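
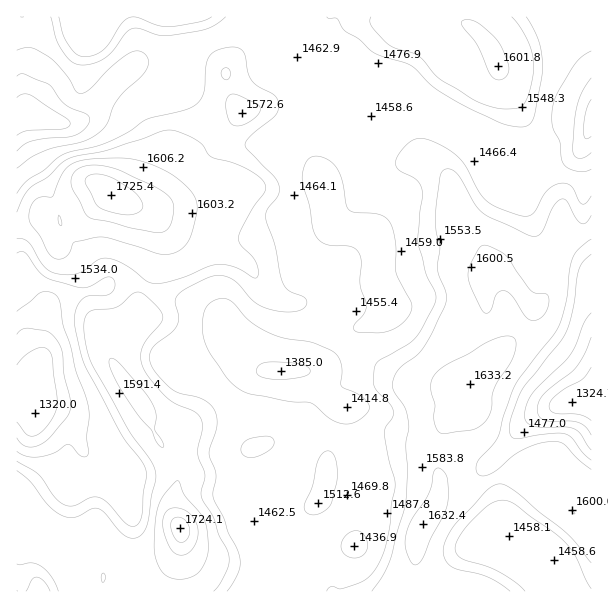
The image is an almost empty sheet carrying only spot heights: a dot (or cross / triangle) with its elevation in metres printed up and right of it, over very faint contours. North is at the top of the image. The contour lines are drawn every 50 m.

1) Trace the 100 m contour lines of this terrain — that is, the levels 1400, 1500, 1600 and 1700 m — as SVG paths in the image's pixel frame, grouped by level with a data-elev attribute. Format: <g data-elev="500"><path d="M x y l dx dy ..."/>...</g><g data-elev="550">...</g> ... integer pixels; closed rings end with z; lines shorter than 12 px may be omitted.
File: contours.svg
<g data-elev="1400"><path d="M591 435l-6-8-7-5-9-1-18 0-8-1-4-4-2-6 2-8 4-7 34-29 8-13 6-16"/><path d="M267 378l-7-2-4-4 2-6 8-4 33 2 8 2 3 5-3 4-8 3-18 2z"/><path d="M17 334l4-4 8-2 18 3 9 8 6 12 2 23 7 31-1 6-3 6-16 20-9 7-7 3-8 0-6-3-4-6"/><path d="M591 153l-7 5-6 0-4-3-1-6 1-27 3-17 5-13 9-14"/><path d="M17 76l3-2 4 0 24 10 16 20 7 4 16 6 3 6-6 9-9 6-43 6-8 3-7 7"/></g><g data-elev="1500"><path d="M26 591l6-11 4-3 8 4 6 10"/><path d="M227 591l11-18 2-12-3-12-9-16-4-14-11-22 3-23-7-21 8-25-1-15-5-8-7-5-7-3-18-4-9-5-17-19-3-6 0-7 1-6 4-5 16-12 6-8 2-8-4-15 2-6 10-8 23-11 11-2 10 4 8 5 15 17 15 8 13 3 11 0 9-2 4-5 1-3-2-4-15-7-7-7-3-11-5-28-9-24 1-11 12-16-1-11-5-7-28-30 1-5 5-6 25-21 3-7-2-8-4-5-15-8-7-6-3-8-3-16-3-6-9-3-15 3-6 4-4 5-2 9-2 24-3 7-6 6-12 5-36 9-19 13-25 12-40 10-19 16-17 10-10 13"/><path d="M525 591l-9-8-15-10-13-6-24-7-5-3-3-5 0-9 9-15 20-20 12-7 9-1 7 3 49 36 13 16 16 34"/><path d="M312 515l6-1 6-3 5-4 3-6 5-19 0-12-2-13-3-5-3-1-6 2-4 6-7 27-7 18 1 8z"/><path d="M591 460l-9-8-10-14-6-4-17 0-33 5-5-2-2-8 3-13 10-27 38-47 6-10 8-26 5-36 3-7 9-9"/><path d="M17 253l4-2 5 2 12 17 7 7 29 9 13 1 21-10 4 1 2 2 0 8-4 6-6 2-15 0-8 4-5 11-1 13 6 30 6 15 34 65 20 26 4 8 1 9-3 17-1 19-2 9-6 4-6-1-20-22-10-6-8 1-16 8-11-2-9-7-16-23-21-13"/><path d="M591 196l-4 6-5 2-3-2-5-13-4-4-6-2-6 1-6 2-6 5-13 23-5 2-7 0-24-9-11-6-7-10-17-30-9-8-12-8-13-5-11-1-8 4-10 10-4 9 2 6 19 11 6 10 0 8-2 16-2 30 8 32 9 18 1 7-13 27-7 11-9 7-28 15-5 8-1 13 2 6 16 18 3 8-2 6-7 9-1 4 4 26 7 27-4 19-2 24-6 26-8 15-10 11-23 9-11-2-4 4"/><path d="M51 17l5 22 7 12 9 11 11 3 12-2 11-6 8-7 12-18 6-3 8 0 19 6 12 0 35-6 10-5 10-7"/><path d="M327 17l2 1 6 0 3 1 6 11 15 9 15 14 38 13 22 21 22 14 44 22 21 4 7-2 5-6 10-50-1-13-3-14-6-13-7-12"/></g><g data-elev="1600"><path d="M102 582l2 0 1-3-1-6-2 0-1 3z"/><path d="M177 579l12-1 9-5 7-12 3-13-1-18-3-11-18-22-7-15-2-1-12 12-7 13-3 15-1 25 2 12 5 12 7 7z"/><path d="M413 564l4 0 5-4 9-21 16-32 1-12-1-16-2-6-5-5-3 0-3 3-5 23-16 24-6 13-2 17 5 12z"/><path d="M573 513l2 0-3-3-2 0z"/><path d="M162 447l2-1-1-3-8-14 1-15-4-12-8-10-24-28-6-5-4 0 0 8 9 19 19 29 13 14 5 13z"/><path d="M439 432l5 2 29-4 7-4 6-6 5-10 1-15 3-8 15-24 4-9 2-10-3-7-9-1-15 5-21 13-22 11-11 9-4 7 0 8 4 16-1 17z"/><path d="M530 320l7 0 8-6 4-11-1-8-3-1-9-1-5-2-27-37-15-8-7 0-4 3-7 14-3 12 3 12 11 23 3 3 4-1 7-18 4-3 4 0 8 5 12 18z"/><path d="M54 258l6 1 6-2 4-5 3-9 2-1 24-5 13 2 47 15 9 0 8-2 10-7 5-11 6-24-2-12-7-10-14-12-15-8-16-6-14-3-13-1-26 1-15 3-7 5-5 6-10 23-15 2-5 5-3 7-1 8 2 6 9 12 8 17z"/><path d="M60 226l-2-5 1-6 3 7 0 3z"/><path d="M497 80l4 0 5-3 3-8-2-8-7-17-8-9-14-12-8-3-8 1 0 5 15 19 13 29z"/></g><g data-elev="1700"><path d="M178 542l4 0 4-2 3-4 1-6-4-9-4-3-5-1-4 2-2 6 2 9z"/><path d="M125 215l10-1 7-5 0-6-6-9-19-14-10-4-12-2-8 3-2 6 12 23 8 4z"/></g>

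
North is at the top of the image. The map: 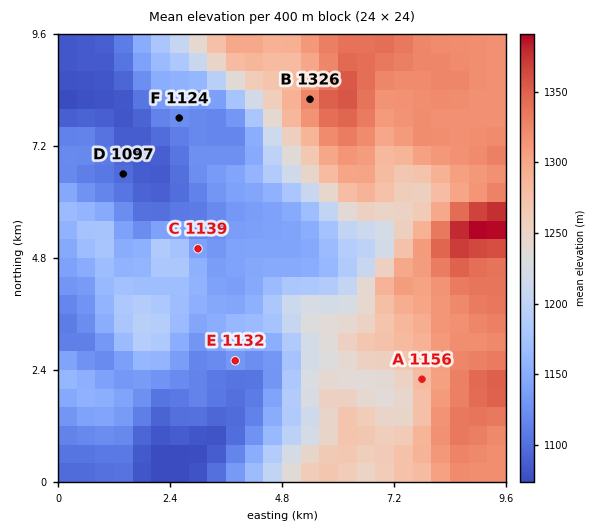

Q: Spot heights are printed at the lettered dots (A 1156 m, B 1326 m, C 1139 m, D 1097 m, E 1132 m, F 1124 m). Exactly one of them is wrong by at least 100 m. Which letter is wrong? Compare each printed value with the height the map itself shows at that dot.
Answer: A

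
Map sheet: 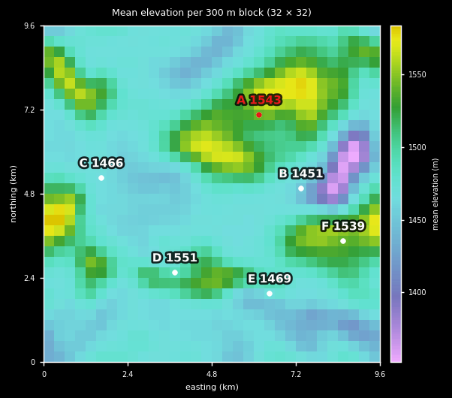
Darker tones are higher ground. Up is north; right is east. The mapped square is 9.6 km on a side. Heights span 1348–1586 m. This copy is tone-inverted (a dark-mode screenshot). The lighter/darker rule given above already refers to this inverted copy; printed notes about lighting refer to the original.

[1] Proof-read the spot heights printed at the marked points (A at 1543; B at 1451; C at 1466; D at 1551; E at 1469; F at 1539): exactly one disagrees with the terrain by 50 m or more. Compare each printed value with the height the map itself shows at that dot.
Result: D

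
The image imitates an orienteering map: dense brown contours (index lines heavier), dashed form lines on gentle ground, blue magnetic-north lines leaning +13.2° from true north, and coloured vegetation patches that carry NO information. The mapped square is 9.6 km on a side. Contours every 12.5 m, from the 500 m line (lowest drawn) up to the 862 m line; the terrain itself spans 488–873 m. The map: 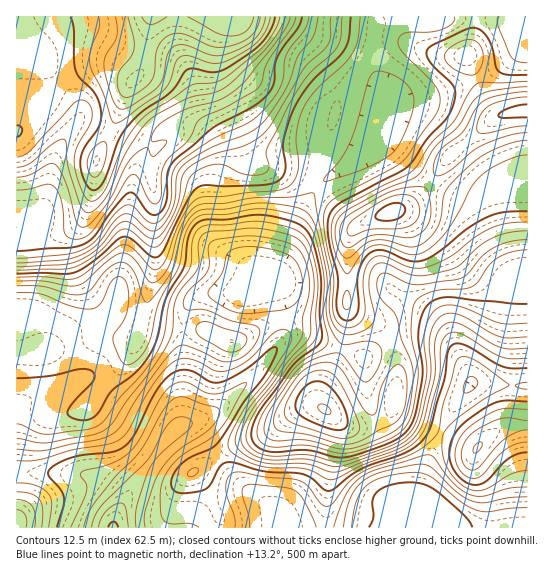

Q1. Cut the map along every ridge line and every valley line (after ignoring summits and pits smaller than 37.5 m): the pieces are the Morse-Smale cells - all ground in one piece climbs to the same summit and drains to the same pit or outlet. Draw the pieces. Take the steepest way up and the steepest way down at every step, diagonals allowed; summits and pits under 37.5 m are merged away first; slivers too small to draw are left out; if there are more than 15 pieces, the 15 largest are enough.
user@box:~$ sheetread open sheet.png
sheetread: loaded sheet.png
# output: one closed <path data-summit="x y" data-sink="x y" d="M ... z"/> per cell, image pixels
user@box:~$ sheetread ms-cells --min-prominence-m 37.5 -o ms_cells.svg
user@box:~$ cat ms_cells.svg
<path data-summit="239 17" data-sink="426 527" d="M374 16l-358 1 1 455 3-1 3-33 5-12 10-9 19-1 29-7 43-54 14-32 32 5 30 1 21 11 11 1 33-18 13-4-7-29-7-9 6-6 6-13 23-55 21-27 38-25 12-12 5-9 7-36-12-27-3-12z"/><path data-summit="391 211" data-sink="426 527" d="M527 16l-152 1-3 42 3 12 12 27-7 36-5 9-12 12-38 25-21 27-23 55-6 13-6 6 7 9 7 30 39 0 15-4 9-8 1 22-5 19 23 8 29-18 17-4 11 0 15 2 10 6 12 12 12 28 17-14 13-27 10-60 6-7 11-2z"/><path data-summit="325 410" data-sink="426 527" d="M422 335l-11 0-17 4-29 18-23-8-19 37-3 8 0 11 2 3-5-3-11 2-15 8-18 16-38 14-18 12 22 27 30 21 10 10 4 13 142 0-6-19 0-15 4-17 24-59 24-33 0-6-12-24-12-12-10-6z"/><path data-summit="239 17" data-sink="113 527" d="M282 320l-12 3-33 18-11-1-21-11-30-1-32-5-14 32-43 54-29 7-19 1-10 9-5 12-3 33 66 4 16 6 18 18 0 8-7 16 1 5 107 0-1-9-8-18-19-28 24-18-14-22-8-8-7-2 15-4 12-7 42-39 24-32z"/><path data-summit="478 447" data-sink="426 527" d="M486 383l-13 0-16 18-10 17-18 40-10 36 0 15 7 19 102-1 0-141z"/><path data-summit="325 410" data-sink="113 527" d="M301 333l-11 2-4 2-11 12-18 24-36 35-18 11-15 4 7 2 8 8 14 22 56-24 18-16 15-8 15-1-1-12 3-8 18-37z"/><path data-summit="17 522" data-sink="113 527" d="M31 472l-11 1 0 26-4 18 1 11 96-1 7-20 0-8-14-15-20-9z"/><path data-summit="239 17" data-sink="426 527" d="M527 273l-10 2-6 7-4 16-3 32-5 20-11 19-14 14 29 2 25 0z"/><path data-summit="239 17" data-sink="426 527" d="M217 456l-24 17 15 20 11 22 2 12 61 1-3-13-10-10-30-21z"/><path data-summit="391 211" data-sink="113 527" d="M346 308l-7 7-17 5-39 0-2 21 9-6 11-2 40 15 6-18z"/><path data-summit="17 522" data-sink="426 527" d="M19 472l-3 1 1 43 3-17z"/>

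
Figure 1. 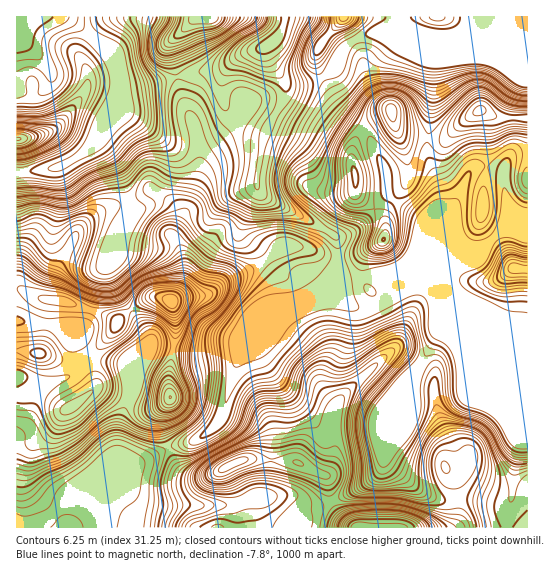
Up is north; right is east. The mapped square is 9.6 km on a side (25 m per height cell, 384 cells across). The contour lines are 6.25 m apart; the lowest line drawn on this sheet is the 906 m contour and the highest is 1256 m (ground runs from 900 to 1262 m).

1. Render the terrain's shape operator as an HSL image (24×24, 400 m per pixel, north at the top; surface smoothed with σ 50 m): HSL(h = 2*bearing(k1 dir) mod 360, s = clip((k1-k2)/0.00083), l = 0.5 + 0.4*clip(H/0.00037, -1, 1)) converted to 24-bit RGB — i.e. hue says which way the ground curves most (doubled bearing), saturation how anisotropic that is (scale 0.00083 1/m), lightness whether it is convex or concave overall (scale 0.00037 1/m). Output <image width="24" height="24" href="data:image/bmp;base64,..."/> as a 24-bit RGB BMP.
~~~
<image width="24" height="24" href="data:image/bmp;base64,Qk32BgAAAAAAADYAAAAoAAAAGAAAABgAAAABABgAAAAAAMAGAAATCwAAEwsAAAAAAAAAAAAAg5xTZ4NqiYd7gXqBen+Ba3CDV3aMWLRyd8NZvmBhmWiYbXCVnXyWeWuKJ5afu/Tv0cn2zNL31dr2xzP9w06tr3B0U058e3KJlql0VYBodH95f4B/foB/Z259dVKEoX1iqjEdgJUYQIElWGE1cHE5fFU6k8Q4BnwAHF8TiWcpTBAHfBkOqqtPn4tYXHl8XV2Gr45ne3xQOnszW4Blf4B/bHOATmeLcZLCu6L/9dT3qmzFRnCkXn24ftLUrc/bzsCjF1pUWS8wiTh5wqyMh6aQs6KLV7m9OmnZlou1v3y0qJx+L3hLTXJKdEs+QnoqFMcOAlE02X/t/sz/o4brgITIi72MgU1Y39yUNCR3OV9wR0ia0M2yo3inyti5SM/CHxdEe2Jsul13vJiLkGqXMjVfqk2LzrBRXpASBUQOAzALfWAa2XhHZIZsrmBwolpd1eaBIBVDeoB+JmNlnrx0ntfZ0unikw1+fF16YIKPc6K31a/OwICtNn+vMFrY9Kzp8O3bL7raEklhN3qBxNq0gmKtmE55s5CH6LOHGTRBZH94RFZ0mNxXOpgdXisOgTpMgH+Amm+mT41hbY9a1Z64eJfGHDVjcsqs8fTXpS/RKUZ9K5WFirpTZy1YsXhqfLiU6p3H02adFFxARFJ+3OSgRy1zf3x+gH9/gH9/j3E9VL1QUpOZjrRWllQuTmB8KLV6+tx/cz98TUefR4GCcHlYRGSEnMCtubKAQFR/977h333GDmRQrdd9bDicf3+AgH9/gH9/iaDUyI/NaE2Ds0+Q2GlZJ3NEJU9P/+CCPXtmWkZ3XWB5ZXxsUn1qSYdIwKB+UnmaWX+c8cnfjJDgLpebjkl2gH9/gH9/gH9/dWo+i2w8fHlWQF9x58DDvUbEMRo18v+uUzAtPXElOnVqf4B/YYN3XJJziKljdmdTPm9Ep6pY429rTDptgH9/gH9/gH19gHxzcHiijZzKwOP1tN3/c1H//4Pzp7Hz7vHagkjy5bbZG2htTXhbeIBnZoBefoVZfllZgI9ZQXo+wZlTilORgH5+f1lVh2pAdH1Rj9bCYc7MrOUWJh4NDiUQUdq/5Mnx5KC1b0TJ7cTklUjkVFyYco6Ub5OQboN4dWOFjaBwgXiBfYFygHx7aGGOcWfO5I/inWq1ybd1WzFB2WIvN19fRnNbE0UPd38Ox68kl6FXdoxStjqivGCun2V6Y5NgYayqiT+q5B8WPKgNToRzf4B/eoB7RnRVOa7GuNDwvm5nTkiA1JKdcV+uVG59PlqEvHuIhdl9h1FZlWBMQld4f4Kzq7DRj5/TpjKFI1pgy2bj9N/XG0h8f3+Af3OBp3pOHZg6eWYoqnu+gpLNeG7U34O6WFWSRnx8PrtNyYBem3lNacDAYJPAUZGmoTsuVAwGiSkqpZ9QDL5R69CHTSt0an51YFh/zKSVSZWmgXlyZreVqVqNXjBz1pGksoTFpla2WLKFf7WiuZOQaH09YGc0QR8vkxtEk9K6ZH7L2rvLYMOnlEZqwH17P3NuS4JvnL9yjUOsvD9mRVIAR0kVJFUvda9etGCovWu3r8GafFl6pXJcp3J8aXCIIS5xgK/IsaXKb0KM09aPbmK1XEh7xbKOg1WeVptmQpxVnj2RbcO9kPQ4EHsUE3MgImcjRV86h614unB0iERmqKRxk4mBlXeKLUV0VKVmkXdfYkmZ6Oa9ij15jzpFf8JijU6esIVzRWVAeZM+PZE23Mz/68z/dobXMmt4Rn9nVIdHhzE7qIhim7V/aXCKnGdqQGh2XomIgIZ0RH6D2qCLnyiLvdmMZr6wOkGx2H2wimiiunyLOG6NZFcXkTE/9pi0QFOMXn97S0hkgF91rL6UoLCQZVB9n3d6boadNnmAkHx7YIx6PHee5Xfm4e/cdbXLHTSLq3bL6c3qpeH3zNn/lotVMmtOrWhH1o6QR1+JW0h5Y5VcmMF6nId2VE+Llausl5C2SjeKioZQbqFkM25pQtp83+3O2Ua+PzCISoyg4e7cd82DKRkKgJ+if0R8Yo5XvM6RZEGEcyyA1aY6a6giX4E1PY9DWZ9felR3hC6h3nVuLKstUIJ9ULMvbIAgelYxaGMyMnYbk6kCaQgEflpifF1ja2KjlcOwoExRbT9WJzFt8tnq4KnBj5NRdpUlHkAPKlMjKVFk3obX95aYHm1Am6l1gFNXf2hjgH9+f4B9gIB6gH9/gH9/bIWGYJBmhWxUqkuDim+3RKHENJdi8HiJ2Jjl49vwj4TsT+v1FFJzKHNE/0Rg9r+oGK6vY4iVnlmfx1RoT7qQeHuBgH9/gH9/"/>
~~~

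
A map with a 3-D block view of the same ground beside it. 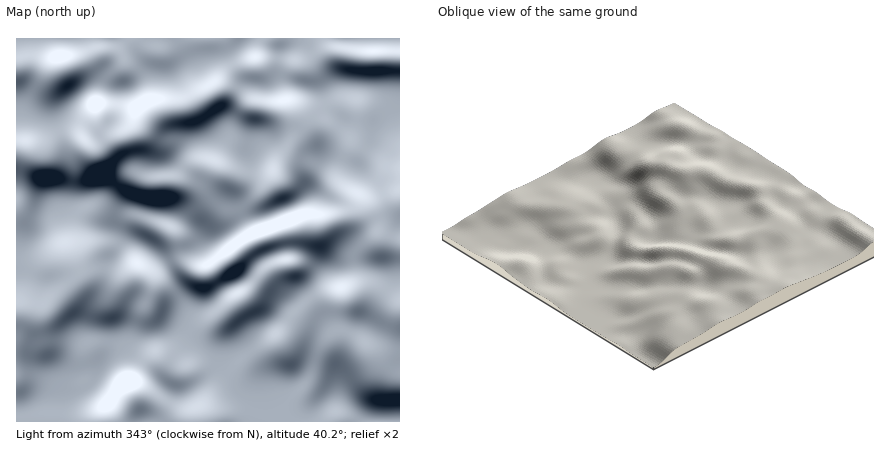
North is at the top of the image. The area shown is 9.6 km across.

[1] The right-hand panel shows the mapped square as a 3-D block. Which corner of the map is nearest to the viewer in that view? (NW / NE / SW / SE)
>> SE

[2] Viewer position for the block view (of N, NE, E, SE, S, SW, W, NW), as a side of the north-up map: SE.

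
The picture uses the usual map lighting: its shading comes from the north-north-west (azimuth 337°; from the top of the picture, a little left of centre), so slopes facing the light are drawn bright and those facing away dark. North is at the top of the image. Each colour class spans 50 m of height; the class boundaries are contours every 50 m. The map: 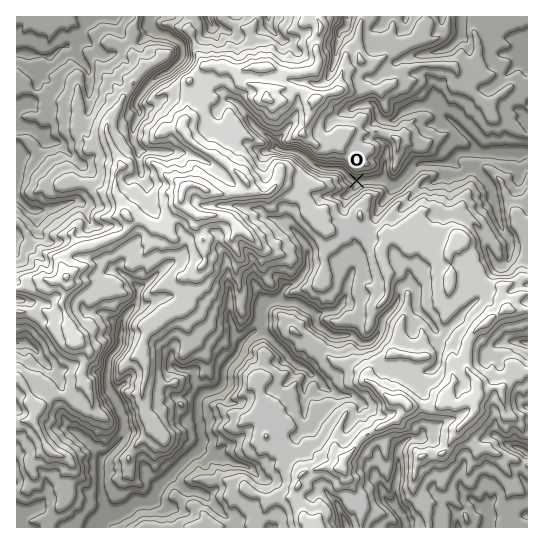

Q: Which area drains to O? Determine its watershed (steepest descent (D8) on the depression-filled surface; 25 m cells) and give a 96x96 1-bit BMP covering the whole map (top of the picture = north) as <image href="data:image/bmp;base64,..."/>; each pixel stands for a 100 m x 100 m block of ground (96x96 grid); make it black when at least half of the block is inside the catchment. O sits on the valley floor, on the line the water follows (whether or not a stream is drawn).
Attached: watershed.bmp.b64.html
<image width="96" height="96" href="data:image/bmp;base64,Qk2+BAAAAAAAAD4AAAAoAAAAYAAAAGAAAAABAAEAAAAAAIAEAAATCwAAEwsAAAIAAAAAAAAA////AAAAAAAAAAAAAAAAAAAAAAAAAAAAAAAAAAAAAAAAAAAAAAAAAAAAAAAAAAAAAAAAAAAAAAAAAAAAAAAAAAAAAAAAAAAAAAAAAAAAAAAAAAAAAAAAAAAAAAAAAAAAAAAAAAAAAAAAAAAAAAAAAAAAAAAAAAAAAAAAAAAAAAAAAAAAAAAAAAAAAAAAAAAAAAAAAAAAAAAAAAAAAAAAAAAAAAAAAAAAAAAAAAAAAAAAAAAAAAAAAAAAAAAAAAAAAAAAAAAAAAAAAAAAAAAAAAAAAAAAAAAAAAAAAAAAAAAAAAAAAAAAAAAAAAAAAAAAAAAAAAAAAAAAAAAAAAAAAAAAAAAAAAAAAAAAAAAAAAAAAAAAAAAAAAAAAAAAAAAAAAAAAAAAAAAAAAAAAAAAAAAAAAAAAAAAAAAAAAAAAAAAAAAAAAAAAAAAAAAAAAAAAAAAAAAAAAAAAAAAAAAAAAAAAAAAAAAAAAAAAAAAAAAAAAAAAAAAAAAAAAAAAAAAAAAAAAAAAAAAAAAAAAAAAAAAAAAAAAAAAAAAAAAAAAAAAAAAAAAAAAAAAAAAAAAAAAAAAAAAAAAAAAAAAAAAAAAAAAAAAAAAAAAAAAAAAAAAAAAAAAAAAAAAAAAAAAAAAAAAAAAAAAAAAAAAAAAAAAAAAAAAAAAAAAAAAAAAAAAAAAAAAAAAAAAAAAAAAAAAAAAAAAAAAAAAAAAAAAAAAAAAAAAAAAAAAAAAAAAAAAAAAAAAAAAAAAAAAAAAAAAAAAAAAAAAAAAAAAAAAAAAAAAAAAAAAAAAAAAAAAAAAAAAAAAAAAAAAAAAAAAAAAAAAAAAAAAAAAAAAAAAAAAAAAAAAAAAAAAAAAAAAAAAAAAAAAAAAAAAAAAAAAAAAAAAAAAAAAAAAAAAAAAAAAAAAAAAAAAAAAAAAAAAAAAAAAAAAAAAAAAAAAAAAAAAAAAAAAAAAAAAAAAAAAAAAAAAAAAAAAAAAAAAAAAAAAAAAAAAAAAAAAAAAAAAAAAAAAAAAA8AAAAAAAAAAAAAAB+A/gAAAAAAAAAAAB+D/wAAAAAAAAAAAD+H/wAAAAAAAAAAAH///wAAAAAAAAAAAf///wAAAAAAAAAAA////gAAAAAAAAAAD///+AAAAAAAAAAAP///8AAAAAAAAAAAf//+AAAAAAAAAAAA///8AAAAAAAAAAAB///8AAAAAAAAAAAB///8AAAAAAAAAAAB///+AAAAAAAAAAAA///+AAAAAAAAAAAA///+AAAAAAAAAAAA////AAAAAAAAAAAA////AAAAAAAAAAAA///+AAAAAAAAAAAA//xwAAAAAAAAAAAA/+AAAAAAAAAAAAAAf+AAAAAAAAAAAAAAP8AAAAAAAAAAAAAAHwAAAAAAAAAAAAAAAAAAAAAAAAAAAAAAAAAAAAAAAAAAAAAAAAAAAAAAAAAAAAAAAAAAAAAAAAAAAAAAAAAAAAAAAAAAAAAAAAAAAAAAAAAAAAAAAAAAAAAAAAAAAAAAAAAAAAAAAAAAAAAAAAAAAAAAAAA="/>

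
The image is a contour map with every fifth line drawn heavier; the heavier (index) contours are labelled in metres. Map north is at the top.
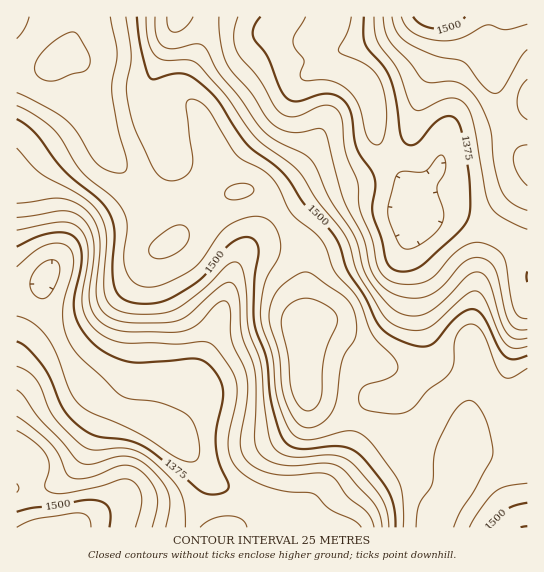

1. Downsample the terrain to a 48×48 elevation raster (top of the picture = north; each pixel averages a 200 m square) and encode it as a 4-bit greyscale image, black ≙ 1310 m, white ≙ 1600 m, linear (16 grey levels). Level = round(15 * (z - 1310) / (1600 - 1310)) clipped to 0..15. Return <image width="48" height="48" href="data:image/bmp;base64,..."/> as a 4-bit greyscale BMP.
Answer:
<image width="48" height="48" href="data:image/bmp;base64,Qk32BAAAAAAAAHYAAAAoAAAAMAAAADAAAAABAAQAAAAAAIAEAAATCwAAEwsAABAAAAAAAAAAAAAAABEREQAiIiIAMzMzAERERABVVVUAZmZmAHd3dwCIiIgAmZmZAKqqqgC7u7sAzMzMAN3d3QDu7u4A////ALvMzLupmIdlVVVVRERERERWirzd3Lqqqqqru7uqmYdlRERERERERVVnirzd3MuqqpmZmqqpmYdlRERERERFVVZnmrzd3cy6qpmYiJmZmYdkQzNERFVVVWd4m7zN3dy7u5mYh3iImHZUMzNEVVVVVmeJq7zN3dzMu5mYd2d4h2VDIjRFZnd3Z3iau8zN3d3MzKmYdmZmZlMyIjRWd4iIiImrvMzN3d3MzKmHZVRVVDIiIjRWeJmqqqqrvMzM3d3MzJh2VUMzMiERIjRWeJq7u7u7zMzM3d3MzIdlVDMiIhESIjRWeKvMzLu7vMzMzd3MzHZlQyIiIhEiIjRWeazd3Mu7u7vMzd3MzGZUMiIiIiIiIjRWeb3u7cu7u7u8zNzMzGVUMiIiIiIiIjNGeb3u7cu7u7u7zMzMzGVDIiIiMzMyIjRGec3u7cy7u7u7vMzLvFVDIiIjMzMzMzRWec3u7cy7u7u7u8zLu0QyIiIzMzMzM0RWis7u7czMu7u7u8y7qkMyIiM0REREREVnis7/7dzMu6qqu8y6mTMiIjRFVVVVVVVnm97/7tzLuqmqu8y5iDIiI0VWZmZmZVZorN7/7t3LqZmZq8uoZiIiI0Z3iIh3dlZorN7/7u3KmIiImrqXZSERI1eJmZmYd2ZorN7u7t25h3d4iaqHVBERI1eZqqqpiHZ4rN3u7dypdmZneJmGVBEBI1eau7u6qYd4q83d3MuXZVVWd4h2RBEBE1eau8y7upiJq8zdzLqGVERFZ3h1RCEREkeavMzMu6mJq7zMy6l1QzNEVndlRDIREkaavMzMy6mZqrzMy6l1MyM0RWZVRDMiI0aavM3czLqpqrvMu6hlMiIjRFVUREQzNFeavMzdzLuqq7vLupdkMiIiNERERFVURWeavMzMzMu7u7u7qYdUMhEiI0REVWZmZnirvMzMzMzLu7u6mHZDIhEiIzRFVnd3d4mrzMzMzMzMzLuph2VDIhEiIzRVZoiIiZq8zMzMzMzczLuph2VDMiIiIzRWZ4iJmrvMzMu7zMzMzLqYd2VDMiIiIzRWd4iZq7zMzLu7vMzMu6mIdlVDMiIiIzRmd4maq8zdzLurvMy7upiHdlQzIjMiI0Vnd5mqvM3dzLqrvMy6qYd3ZlQyIzMyI0Vnd5mrvN3dy7qrvMuqmHdmZlQiIzQzI0Vnd5q7zN3cy6qrvLuph2ZmZlQiI0RDM0Vmdqu8zd3cu6qru7qYdlVVVVMhI0RENEVmZrzN3d3cuqq7u7qHZUREVUMhI0VURFZ3Zs3d3d3cuqq7u6mHZUMzRDIRI0VVVWZ3Zt3u7u3cuqqrqph2VDMiIiIRJFZmZmeHdt7u7u3cuqqqqYdlVDMiIiESNFZmZniIdt7u7u7cupmZmHZVRDIiIiIjRWZ3d3iId93u7u7cupiIiHZUQzIiIiI0RWd3iIiIh93u7u3cuod3d3ZUMzIiIiI0VniIiIiIiM3e7u3cuodmZ2ZUMzIiESI0Z4mZmZiIiM3d7u3cuodmZmZUMzMiESI1Z5qrqpmZmQ=="/>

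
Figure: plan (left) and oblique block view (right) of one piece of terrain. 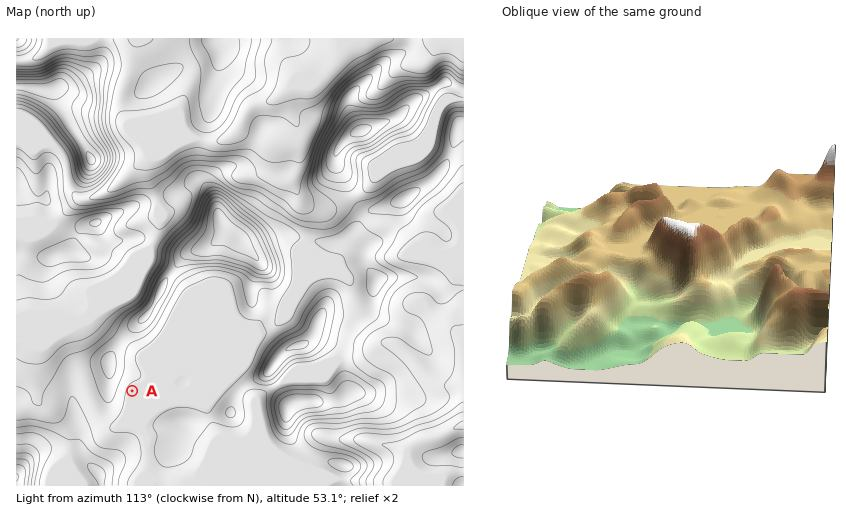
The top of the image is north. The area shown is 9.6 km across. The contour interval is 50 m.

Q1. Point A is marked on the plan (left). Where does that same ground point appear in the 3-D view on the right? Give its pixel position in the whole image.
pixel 756 215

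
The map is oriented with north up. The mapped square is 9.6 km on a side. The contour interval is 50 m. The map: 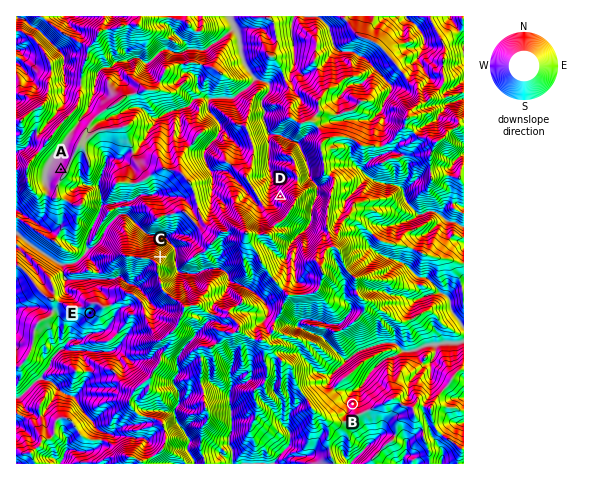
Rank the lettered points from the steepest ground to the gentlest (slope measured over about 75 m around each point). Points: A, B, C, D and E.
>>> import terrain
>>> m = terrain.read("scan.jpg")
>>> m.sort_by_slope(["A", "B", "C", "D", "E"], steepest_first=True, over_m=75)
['C', 'D', 'B', 'E', 'A']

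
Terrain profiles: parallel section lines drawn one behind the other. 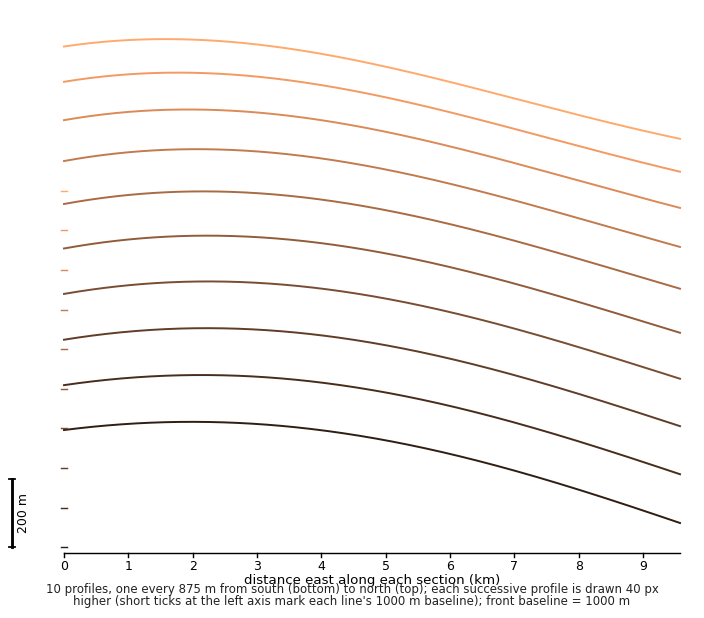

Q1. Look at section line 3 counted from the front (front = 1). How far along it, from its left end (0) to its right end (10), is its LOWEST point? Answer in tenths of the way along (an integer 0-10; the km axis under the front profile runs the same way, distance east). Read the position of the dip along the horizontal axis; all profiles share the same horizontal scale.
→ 10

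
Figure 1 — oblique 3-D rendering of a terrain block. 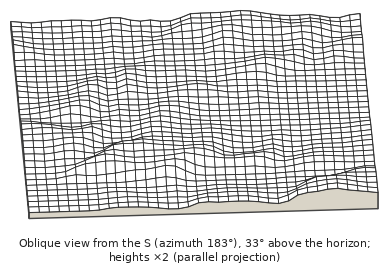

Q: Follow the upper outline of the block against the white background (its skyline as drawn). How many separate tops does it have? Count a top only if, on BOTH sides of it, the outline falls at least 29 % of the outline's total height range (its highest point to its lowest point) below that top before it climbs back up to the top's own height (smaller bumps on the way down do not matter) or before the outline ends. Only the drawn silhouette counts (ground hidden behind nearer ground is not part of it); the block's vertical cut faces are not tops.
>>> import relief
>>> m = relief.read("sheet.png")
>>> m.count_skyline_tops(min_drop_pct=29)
0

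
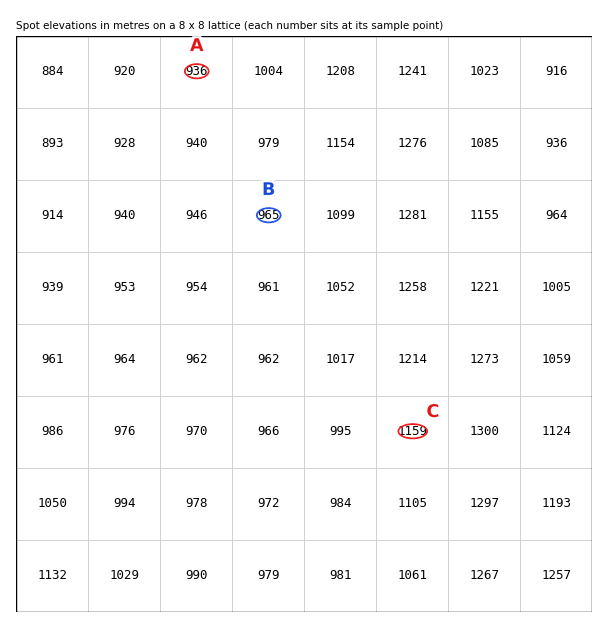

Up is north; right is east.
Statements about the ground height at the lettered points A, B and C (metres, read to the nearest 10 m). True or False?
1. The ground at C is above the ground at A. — True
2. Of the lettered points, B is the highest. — False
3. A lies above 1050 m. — False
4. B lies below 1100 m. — True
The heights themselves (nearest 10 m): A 940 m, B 970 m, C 1160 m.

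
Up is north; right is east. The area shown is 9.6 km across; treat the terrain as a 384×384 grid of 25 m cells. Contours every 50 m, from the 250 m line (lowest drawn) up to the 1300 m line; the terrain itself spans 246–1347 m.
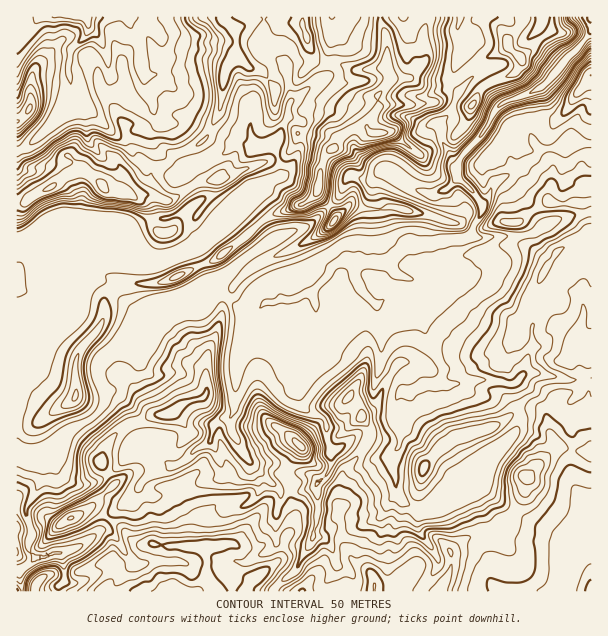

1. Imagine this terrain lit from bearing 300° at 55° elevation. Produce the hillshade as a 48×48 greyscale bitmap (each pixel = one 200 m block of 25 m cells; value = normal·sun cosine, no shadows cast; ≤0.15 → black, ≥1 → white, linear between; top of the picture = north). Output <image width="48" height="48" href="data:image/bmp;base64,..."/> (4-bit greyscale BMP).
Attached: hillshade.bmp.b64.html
<image width="48" height="48" href="data:image/bmp;base64,Qk32BAAAAAAAAHYAAAAoAAAAMAAAADAAAAABAAQAAAAAAIAEAAATCwAAEwsAABAAAAAAAAAAAAAAABEREQAiIiIAMzMzAERERABVVVUAZmZmAHd3dwCIiIgAmZmZAKqqqgC7u7sAzMzMAN3d3QDu7u4A////AO553u3e7tzMvMtm7svd7cu63Hiru6q83v7a7u3N7tzdvN2ljuvN7c3KvZeru6q8za3e//273dzMu7zba+3N3M7rvbiru6qszJyq3/7d3MzMu6q8p97tzM7r3smru6qszJ7FSO/+7c3d3bqstq7tzM3c7sy7u6qrzK3uZH3t3d3c3dus2I7bq83N3e7dy6qrzO7+6mnN3d7czN27257qmby83u7u7JmqvK3t3tiM3d3d3M3c267rmJvbrN7u/Ziau5vd7/6I3tzMzdzNyq/8qZzbirzf/ad5u7zN/u7Jre7LvM3uyX39qa3seKvO/8dpu8zN/tq8u83su63uyGjeqa3/l5q+/+t5u8zM//ubzMq9y73cuDTP2I3/6Yib7/26zLqs7/6avMuJy93M2jW96nrv/rl3vv/bzduIvv/rqquWnO7et1ncunrf/u3Je+/bze23aN/+3bl1W//6eL3Mt2re7u3dy97bzd7thH3//u2nJe/HnP7sqHrN3e7u7u7MzN3v12vu7u7rNN66vO/+iKnMzd3u7u7szN3e54zd7u7sRM7LvN7+t7qrvMzMze7dzMze143c3u7sRb3LzM3v2c27vNzMqc3cu8ze52vM3v7sVL3MzMze7M7LzN3dyr3cu8zN7Fe8zv7tdKzMzMzN3M3czd7u263uzMzM7rWLze7ttZzMzMzMzM3c3d7u7Lzd3MzM3ul6zN3e2IzMzMzMzMzM3d3u7bzd3LzMzeyJvMzN25vMzMzMzMzMzd3u7tzd3bu8zeypmZrMzJq7zM3MvMzMzN3e/+zN3bu8zN3My4V7zKmru7zbzMzMzMzd7/283bvMzM3M3uxmetqJu7vMzczMzMzN3v67zLvMzMzMzN7tlI3KiKqrzM3dzMzM3v/bzMzMzMzMy5vO/EfN2WaKu6rN3d3d3e/tvKzMzMzM3Kib3uZr3tQGqqmrqqzsu87u3De8zMy8zcqZve6GaN4gaHd4mpfuuore/hBZqpd3eIm6m979lDzjSqqqu7nf7cqb3aQTaHVWeIV6ib3v/2Gsitupvdq//e3LzP6UR6qqqruZhXvO/vMqqbu7q8297u7c3f/9qsy6q7zdyFab7/gGmbzKhr26ze7c3f/+3LzKvLu97LqZvuwBRJuoZK/qq93c3e7v2r26zdy6vLzMzf9hEBabVE39u7zM3Wz+28u8zd7sibu87f/YcwFommPv28y7zAPO3M3svN7+uKy63v/ty5MWrNM//My6u1FL3e7svN3v2JzZvu/u7HZEaeoJ7t3rm+Yozd3cvN3f6Ivaje7u7pd2Vs4gzt3vqftHvd3Lvd3e6WrMe97u7qaIiL6xA67u+vxovd3Lvd3e62i8uqzd7umFSL3rYQLu7v6Ivd3Kvd3e7Zqqzare7tq5NbzN2hA/7v+4zs3bzd3u/rq7zbrN7+q8ZJ3dzXAG/e/qrd3czd7u7sq7zKjN7+qshYze26cQXc7tq+7czN3c3bm8zIfN7uq8hZze65yUAavMzO7c3d3KvLq8y3fN7trNlI3d7ZukMw=="/>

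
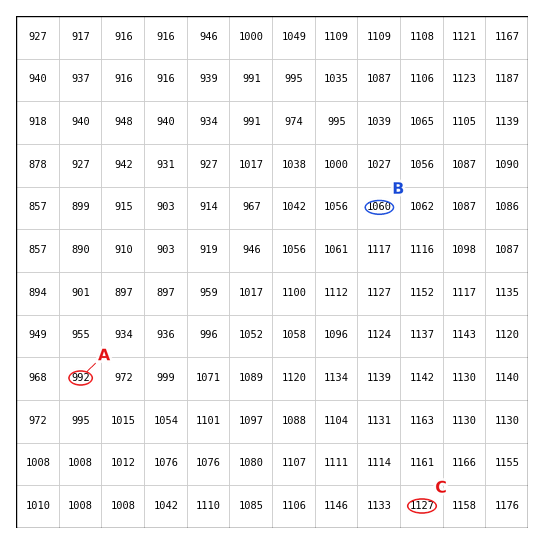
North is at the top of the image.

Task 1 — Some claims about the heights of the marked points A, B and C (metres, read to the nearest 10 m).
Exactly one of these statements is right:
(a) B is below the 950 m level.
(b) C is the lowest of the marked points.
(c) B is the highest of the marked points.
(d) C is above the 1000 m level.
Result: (d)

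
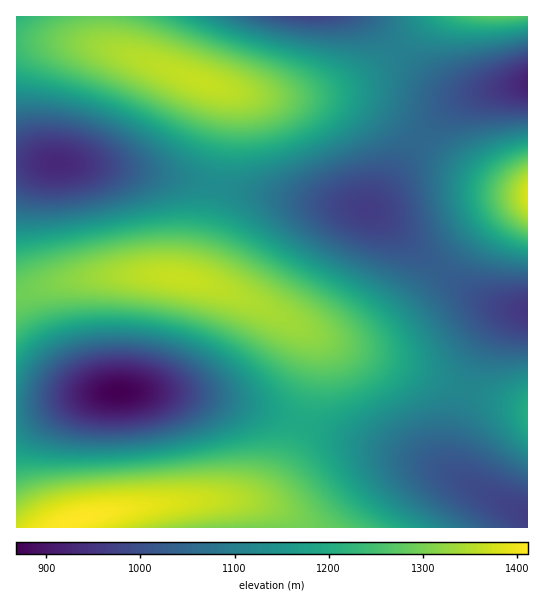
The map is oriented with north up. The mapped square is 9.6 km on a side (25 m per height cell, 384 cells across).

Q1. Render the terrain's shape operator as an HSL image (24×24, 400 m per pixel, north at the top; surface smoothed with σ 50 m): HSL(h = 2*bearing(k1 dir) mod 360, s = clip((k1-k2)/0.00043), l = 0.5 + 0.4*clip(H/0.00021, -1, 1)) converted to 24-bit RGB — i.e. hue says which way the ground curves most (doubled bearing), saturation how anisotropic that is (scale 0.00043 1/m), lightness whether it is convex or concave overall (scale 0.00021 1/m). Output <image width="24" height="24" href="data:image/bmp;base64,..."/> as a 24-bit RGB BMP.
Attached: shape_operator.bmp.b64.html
<image width="24" height="24" href="data:image/bmp;base64,Qk32BgAAAAAAADYAAAAoAAAAGAAAABgAAAABABgAAAAAAMAGAAATCwAAEwsAAAAAAAAAAAAA06jX4cHx6M/85Mz/4Mz/3Mz/2Mz/0sz/zMz/wsz/scv6oND0jtvtfOThbNm+YMmZWLVzXptXe4VSe2NDdUMvbSweYh4SVRkKjsXBqLbdwr7x2ND72cz/2sz/2cz/2Mz/1sz/083+wsL3rrjqnLbXirnBda2WXp5fbIlPdXdBa1czYjwlXicaXBgSXxANZQ8LNd6HYdO7fbvSjaDbnZbls57uw6XzzKn1z6nzzqbsyZ7hwpbPuIy0oX5+l4JiiHlLeGc6aFEuWz0mViwhWR8eZB0mdx80jiNEBMhEGrdVM6dqTJmCYH+SgGWaq1+tvFupxlqfy1mRzFd9yVBiw0lEtlU8oVw2jFoyeFIvZ0cuXTwvWzM0ZDdLejtsmT+ZrUa9BIscCmoSFFQRI0kYNUUgS0gkWkEkbjwhhjkdnTgZsDoXvEAWvkkZt1IfqFgnllswg1o6clZFZlBQXlJuUkyGS0eqVU/LcmrfGWASEzEIFywHHiwHJSwHLC0GLigFLyMEPikEYjoEhUkGolYLtGIVumsjs3I1o3dKjnlfe4BtYnmNT3qoQnzERILaVY3qdJ/1TlYmJSoNJSoJKCwHKy4FLjADMDADMS4CMCsDVEgGfmgOoYIbt5UuvJ9JsKFqpKOCiaCZe5+tZp+9U6HNRqXcQavoSbLwW7r0fC0yUCkeLR4QJh8NJyQMJigLJCkKKDALQlETXnUed5cui7JDlLhnmLmHm7uhoL+9mLrGiLPLdK7PXqzSSbDVOLrXL8jXMNXWzSB+nydmey1TYTJGUTg8R1A7O145OXQ9O5FIQbBZVsN3dMyZj9K2otfMq9fZq8zZob/Wka/QfaHHZ5i7UputR5aMOYdiLX1B8kfT6EPgyUTaoErLeFO+WWC6XIy/X7PLZtLYc+LehOniluznpezsrePprtbkp8Pcm6vRi47Cg3qvfWqXeF1lZ2ZDUVooPEsU6IH02Yr4yo/5uZP4qZf2m531nrT1osj2ptn3qeX4quv4qev1peTvoNXlmr/YkqDIlIW7pW+yq1OXmEFmgzA4bDIgVjUSPzIHxJvszK751MD+2Mz/0sz/zMz/zdT+z938yOD6ut/2qt7wmtjnjcvYhbTFgJOwiXSipFqcpkGApCxlnh1JlBQthw8SeiAMbjIKjZTboZzrtq31xb35zcj6z8z5ysv2wcjwtcXmpsHZlb3Jhbe2d6KZb4t+e2Rne05dgDlVhyhPkhtMnxNKrQ9GuBA/vhYzvSAiXbDEcJbGfYjMj4nQoZLSrZnQs5zKtZu/spSnppeFn5hsk41WgXlGb2A7YUkyWTQrWiYrZiI4fSBLnh9mxCCG3i+h4FOw3nS5NpJtSYZxW35zgGpkj2Nfn2RWrGhLs21As3I1qnQrmm8jhGUebVYaWEYZSDkZQS8cQyojUC02bDddlj6XsErFv3Dc0Zzr48b1IFIjLkgiQEgiUkwgYU0cc1AWhVQQklkLmFwHll4Gi1wIelcLZ08PVkgUSUIaQkEiQEMuPk5JR1ZvS1yhYGvLiY3lvbz209D7HicRIiYNKCgLKyYILiUFRjQEYEMCeVEBjV0Cl2UFmGoMj2wWgWwgcWsqW2QzQl44OGVLNnlsM5maMLDGS7jedcHspdD10OL7Ix0QJiANKCMLKyUILygHTEAKbFkOi28Uo4EcsY0ps5M4q5VJnJZZfo5iXoppTpB8PZuKLqmYIryoGtS+HurSO+zbXuvigenpRBweOSIaOi0cRj4gWVcob3Ixg4w+l6NPoaxqprCFpbOXn7S1nKq4kKW8f6O+aaa/ULPBN8S+Kb6gHbyFFrxvE8BeF8RTIcZOgi9jdT1jbk5oXGFzYIl/ZqORd7aojMbAoc7TstDdvdDlwM3pu8TqrrbnnKXhh5bXcpHHXpuzSp6JMo9PHIIiGHUNGmoFHmMCtkXIkli/dWm/dIrHf63UjMbhntfrseHyw+X2z+b40+L409z4yc33vbnzsqPtp4zhnXjNlGqthmFvc3dAVWgeOVEJITMAIDMAqXvgnIrkmJ3oo7rurtH0t+D4v+j6xOv7xOj6weD4utL1sr3xqqbtsZbruoPoyG7k2ljd0EKtuDVnmjIrgUwbZ1MLSEcBLTMApJroq6zut8LyvtL0wNz1u+L1seTzo+Hvltjoi8bdg6rRe4XHiW/Ep13KykjV4TTR6yO78BWc6w9z2hJFxRYYr0AXmV4Ugm0PmKLfpbHjrr7jr8fhqs3cndPVi83Ad8KnZbSNW6B5XIZtW19zc05nfz1okS1uqx94yhOE7AqQ+RaT9y6Q8EOI5VN61ltnxG9e"/>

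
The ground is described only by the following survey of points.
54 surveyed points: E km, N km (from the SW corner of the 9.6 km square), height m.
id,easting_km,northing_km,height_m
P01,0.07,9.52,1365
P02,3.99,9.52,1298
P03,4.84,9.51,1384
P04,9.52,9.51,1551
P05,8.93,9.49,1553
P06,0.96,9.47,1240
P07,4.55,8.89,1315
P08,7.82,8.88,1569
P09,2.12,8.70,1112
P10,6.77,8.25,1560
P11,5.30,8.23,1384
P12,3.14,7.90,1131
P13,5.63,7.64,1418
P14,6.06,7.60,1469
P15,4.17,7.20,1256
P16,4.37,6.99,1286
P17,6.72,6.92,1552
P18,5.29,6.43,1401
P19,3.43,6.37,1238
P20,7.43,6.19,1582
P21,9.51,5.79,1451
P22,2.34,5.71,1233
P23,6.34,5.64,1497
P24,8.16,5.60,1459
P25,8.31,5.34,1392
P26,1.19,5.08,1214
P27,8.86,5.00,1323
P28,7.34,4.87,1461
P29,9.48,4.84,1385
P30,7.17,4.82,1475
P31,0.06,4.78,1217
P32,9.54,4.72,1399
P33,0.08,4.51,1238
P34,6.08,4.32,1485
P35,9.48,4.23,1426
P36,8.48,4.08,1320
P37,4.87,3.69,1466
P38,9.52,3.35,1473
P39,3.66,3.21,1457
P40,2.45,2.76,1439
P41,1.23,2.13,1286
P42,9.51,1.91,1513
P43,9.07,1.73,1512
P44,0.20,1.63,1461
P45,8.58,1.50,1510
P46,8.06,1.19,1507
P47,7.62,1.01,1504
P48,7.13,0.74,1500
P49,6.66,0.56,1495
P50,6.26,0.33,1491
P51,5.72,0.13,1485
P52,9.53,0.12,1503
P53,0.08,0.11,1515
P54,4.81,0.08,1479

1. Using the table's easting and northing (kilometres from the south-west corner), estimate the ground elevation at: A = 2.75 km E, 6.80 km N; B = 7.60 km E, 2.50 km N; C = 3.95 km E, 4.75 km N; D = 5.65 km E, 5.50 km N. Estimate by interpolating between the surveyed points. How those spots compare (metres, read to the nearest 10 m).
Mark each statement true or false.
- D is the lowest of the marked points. false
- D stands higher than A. true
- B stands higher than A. true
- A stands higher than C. false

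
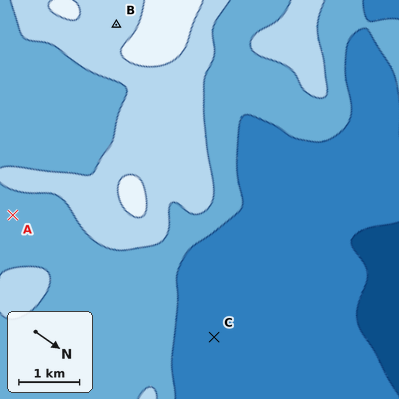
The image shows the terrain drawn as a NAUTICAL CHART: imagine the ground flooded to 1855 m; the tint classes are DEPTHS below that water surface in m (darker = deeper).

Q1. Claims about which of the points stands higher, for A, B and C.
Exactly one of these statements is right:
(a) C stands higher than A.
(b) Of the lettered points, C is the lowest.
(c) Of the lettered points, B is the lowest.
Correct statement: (b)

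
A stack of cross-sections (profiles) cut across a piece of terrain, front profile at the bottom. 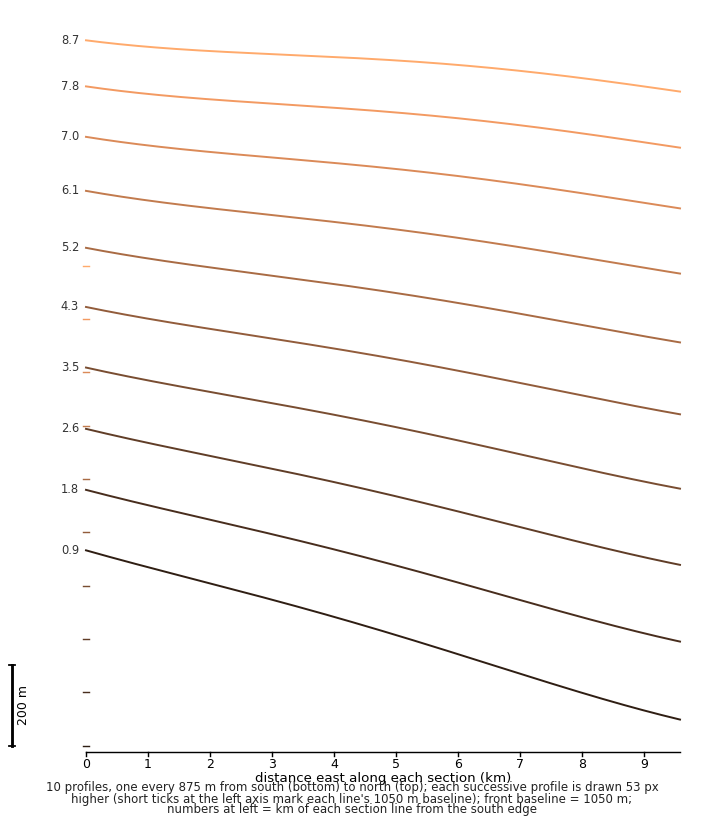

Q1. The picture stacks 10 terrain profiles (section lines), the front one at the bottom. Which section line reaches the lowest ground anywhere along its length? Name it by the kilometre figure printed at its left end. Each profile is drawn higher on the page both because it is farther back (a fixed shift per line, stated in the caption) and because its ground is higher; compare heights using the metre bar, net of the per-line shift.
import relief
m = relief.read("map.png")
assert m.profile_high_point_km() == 0.9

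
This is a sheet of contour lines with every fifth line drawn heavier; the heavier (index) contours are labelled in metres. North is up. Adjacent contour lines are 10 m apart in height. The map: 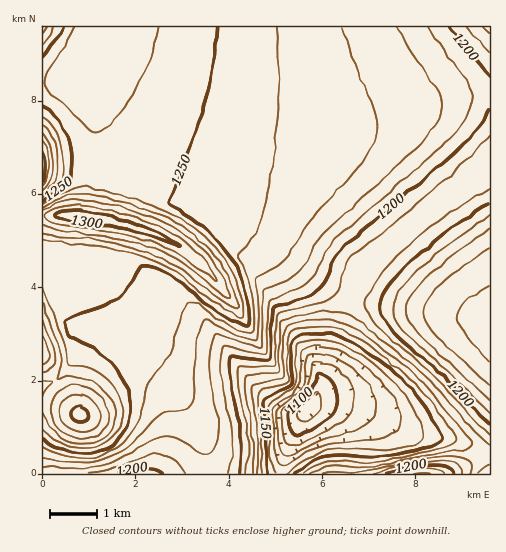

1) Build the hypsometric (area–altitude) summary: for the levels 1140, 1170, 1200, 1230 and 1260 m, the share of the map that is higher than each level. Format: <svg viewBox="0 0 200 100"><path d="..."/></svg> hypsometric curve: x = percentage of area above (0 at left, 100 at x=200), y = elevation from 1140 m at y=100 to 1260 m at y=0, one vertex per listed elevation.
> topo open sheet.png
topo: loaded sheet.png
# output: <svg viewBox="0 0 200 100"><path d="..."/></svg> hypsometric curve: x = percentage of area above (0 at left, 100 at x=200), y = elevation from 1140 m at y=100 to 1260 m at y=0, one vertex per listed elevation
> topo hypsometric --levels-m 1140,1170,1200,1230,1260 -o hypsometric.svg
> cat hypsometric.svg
<svg viewBox="0 0 200 100"><path d="M187 100l-10-25-24-25-45-25-83-25"/></svg>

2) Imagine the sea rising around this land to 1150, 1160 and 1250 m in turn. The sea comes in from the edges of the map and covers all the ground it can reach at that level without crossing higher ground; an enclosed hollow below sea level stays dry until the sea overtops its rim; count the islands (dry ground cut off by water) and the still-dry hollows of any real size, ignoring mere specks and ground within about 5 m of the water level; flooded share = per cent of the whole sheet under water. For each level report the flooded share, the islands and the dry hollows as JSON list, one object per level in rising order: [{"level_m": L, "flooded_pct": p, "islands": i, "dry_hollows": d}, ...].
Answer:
[{"level_m": 1150, "flooded_pct": 8, "islands": 0, "dry_hollows": 0}, {"level_m": 1160, "flooded_pct": 10, "islands": 0, "dry_hollows": 0}, {"level_m": 1250, "flooded_pct": 74, "islands": 0, "dry_hollows": 0}]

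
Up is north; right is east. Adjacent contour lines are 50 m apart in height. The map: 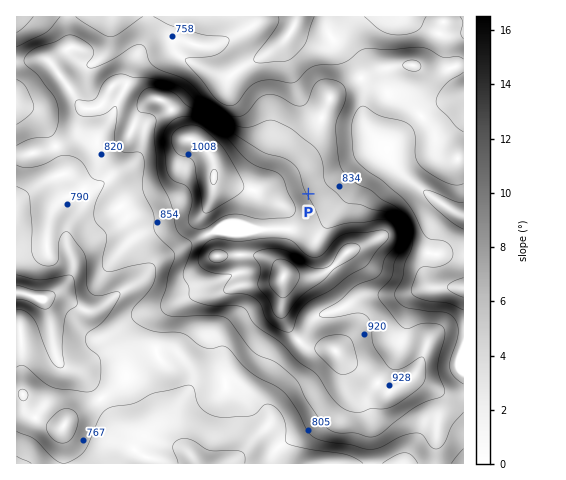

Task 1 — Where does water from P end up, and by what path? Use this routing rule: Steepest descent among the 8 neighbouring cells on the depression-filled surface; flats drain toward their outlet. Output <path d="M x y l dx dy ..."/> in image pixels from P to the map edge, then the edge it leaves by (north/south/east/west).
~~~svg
<path d="M308 194l11-11 7-2 8-6 16-16 12-5 22 0 32 32 37 25 10 4"/>
exit: east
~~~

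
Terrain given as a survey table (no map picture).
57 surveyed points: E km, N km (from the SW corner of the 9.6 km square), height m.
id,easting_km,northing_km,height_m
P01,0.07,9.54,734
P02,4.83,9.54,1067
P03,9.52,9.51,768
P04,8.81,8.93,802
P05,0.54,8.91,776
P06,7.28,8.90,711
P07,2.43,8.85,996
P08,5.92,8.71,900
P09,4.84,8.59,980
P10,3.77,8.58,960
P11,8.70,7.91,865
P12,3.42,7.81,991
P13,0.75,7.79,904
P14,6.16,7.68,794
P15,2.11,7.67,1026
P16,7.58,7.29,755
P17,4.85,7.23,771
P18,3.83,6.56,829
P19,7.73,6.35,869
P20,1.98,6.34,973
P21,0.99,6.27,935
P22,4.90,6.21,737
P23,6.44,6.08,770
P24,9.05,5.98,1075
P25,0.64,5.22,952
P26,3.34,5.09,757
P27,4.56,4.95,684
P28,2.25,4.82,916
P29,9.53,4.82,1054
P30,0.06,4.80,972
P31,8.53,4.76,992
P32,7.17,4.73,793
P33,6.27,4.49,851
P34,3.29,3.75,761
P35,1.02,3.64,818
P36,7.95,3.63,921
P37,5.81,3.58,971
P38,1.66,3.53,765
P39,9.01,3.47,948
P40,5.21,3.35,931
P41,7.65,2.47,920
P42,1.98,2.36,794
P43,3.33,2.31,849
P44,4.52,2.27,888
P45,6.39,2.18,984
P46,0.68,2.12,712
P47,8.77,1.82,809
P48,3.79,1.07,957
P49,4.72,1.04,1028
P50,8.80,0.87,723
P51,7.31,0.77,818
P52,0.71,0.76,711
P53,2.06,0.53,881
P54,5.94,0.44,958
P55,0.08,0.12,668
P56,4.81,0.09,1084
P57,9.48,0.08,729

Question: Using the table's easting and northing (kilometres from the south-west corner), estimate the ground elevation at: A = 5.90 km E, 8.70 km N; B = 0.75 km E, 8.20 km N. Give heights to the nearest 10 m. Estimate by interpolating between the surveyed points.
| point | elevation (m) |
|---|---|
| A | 900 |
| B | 860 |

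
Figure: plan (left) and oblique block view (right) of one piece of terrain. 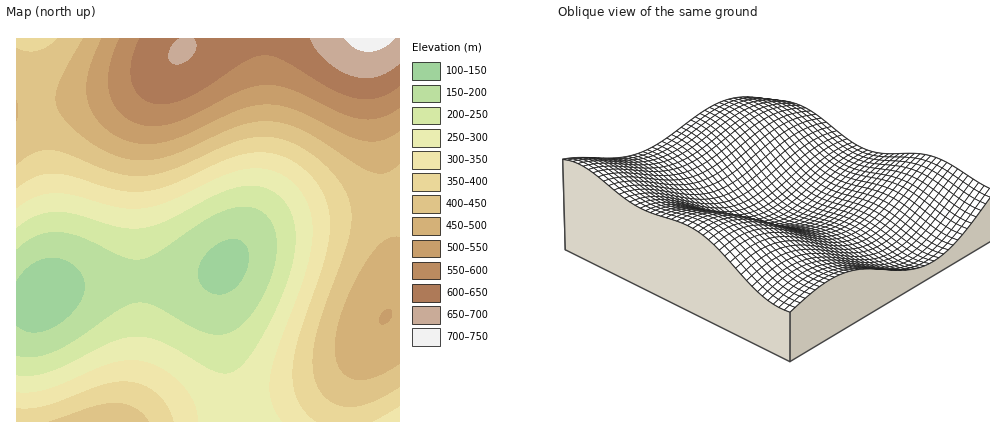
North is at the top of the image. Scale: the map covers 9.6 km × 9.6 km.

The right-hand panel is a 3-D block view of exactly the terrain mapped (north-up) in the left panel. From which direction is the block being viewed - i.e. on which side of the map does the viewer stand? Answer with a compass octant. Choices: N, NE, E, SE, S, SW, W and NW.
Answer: NW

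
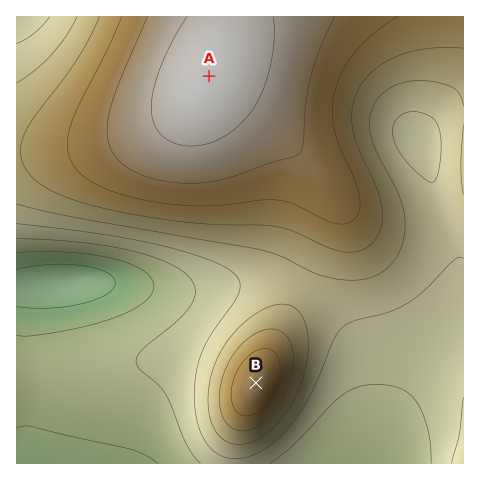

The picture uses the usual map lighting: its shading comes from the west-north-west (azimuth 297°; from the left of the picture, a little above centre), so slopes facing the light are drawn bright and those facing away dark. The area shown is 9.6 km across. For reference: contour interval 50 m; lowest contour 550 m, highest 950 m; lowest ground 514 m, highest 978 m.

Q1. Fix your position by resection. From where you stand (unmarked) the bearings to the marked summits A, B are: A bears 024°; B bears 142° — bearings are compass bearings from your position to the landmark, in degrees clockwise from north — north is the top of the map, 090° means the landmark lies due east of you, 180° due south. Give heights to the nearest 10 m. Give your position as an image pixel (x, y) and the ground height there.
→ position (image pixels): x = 139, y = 233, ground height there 730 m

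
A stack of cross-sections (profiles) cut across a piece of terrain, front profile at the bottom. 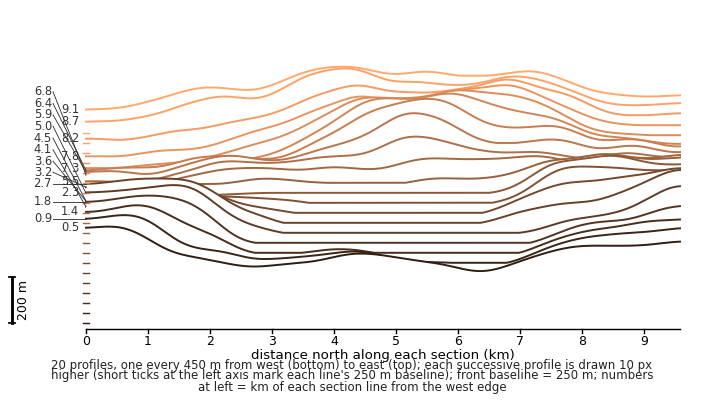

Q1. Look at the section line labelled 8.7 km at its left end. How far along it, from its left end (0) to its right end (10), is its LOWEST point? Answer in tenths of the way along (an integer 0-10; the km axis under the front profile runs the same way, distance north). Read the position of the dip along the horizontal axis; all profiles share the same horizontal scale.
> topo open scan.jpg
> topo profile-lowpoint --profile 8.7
0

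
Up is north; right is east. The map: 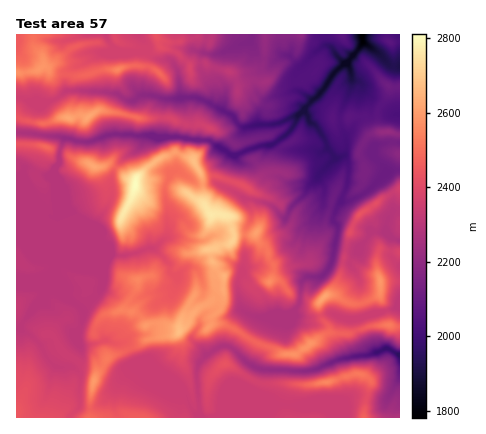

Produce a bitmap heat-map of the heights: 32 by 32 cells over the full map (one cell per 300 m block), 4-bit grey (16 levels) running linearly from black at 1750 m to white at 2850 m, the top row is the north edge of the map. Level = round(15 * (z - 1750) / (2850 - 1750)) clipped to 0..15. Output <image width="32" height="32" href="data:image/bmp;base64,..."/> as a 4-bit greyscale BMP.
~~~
<image width="32" height="32" href="data:image/bmp;base64,Qk12AgAAAAAAAHYAAAAoAAAAIAAAACAAAAABAAQAAAAAAAACAAATCwAAEwsAABAAAAAAAAAAAAAAABEREQAiIiIAMzMzAERERABVVVUAZmZmAHd3dwCIiIgAmZmZAKqqqgC7u7sAzMzMAN3d3QDu7u4A////AJmZmamZmZiIiIiIiIiImXeZmZmpmZiIiIiIiIiIiJl2mZmJuYiIiIiYiIiZmpmZdpmIiLqIiIiImIiHh4mqqoaZiIiqmIiJiJmHeIh2Z3d1iIiImqmZmZiIeJq7qXZURIiIiJmqu7uZiJqYibqZhmeIiIiqqrvMu7qoh3iZmZmqiIiImqu7vMu6h3d3iYiImYiIiImrqqrMy4iIiJuqqpiIiIiIqqqqu8uImaiKupq4iIiIiKu6qavLiauXZpmKuYiIiIiaqpmry5mal3Z4iaiIiIiIiJmavMupqod3aIiYiIeIiJqZmrzNurl3dliIiId3d4i7qZqszcu5dmZYiHeHd3iJ3LqarN3KqGZVVpiIh4eIib3cqr3duYd2VVV5iIiHiImu3KzdyoiIdVRUVoiIh4iZruyru5mYd2VERFVXiIiauqzcqruYd3dmQ0RVVYiIq7qZrLvKdVZmVUM0VVWZqIiIiHiaqVVURERDNFVWiHd4dmZlZmZ2VVQ0Q0RVZpmqq6iImIiIhlREMzNERVWYmru7qZiHd2VmVUM0REREiIiZmYd2ZmZmdmVEI0M0RJmZiIiHd4d3d3dlREIzM0W7uqqpmImXh3d3dkRDIzRDq7qpmaqZiIh3dmZURDI0Mqu6qZiIiYh3ZmZmVUQzIiOqqZmYmImYiHZmZmZERCJE"/>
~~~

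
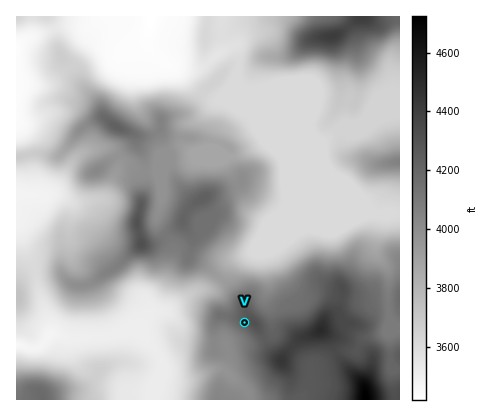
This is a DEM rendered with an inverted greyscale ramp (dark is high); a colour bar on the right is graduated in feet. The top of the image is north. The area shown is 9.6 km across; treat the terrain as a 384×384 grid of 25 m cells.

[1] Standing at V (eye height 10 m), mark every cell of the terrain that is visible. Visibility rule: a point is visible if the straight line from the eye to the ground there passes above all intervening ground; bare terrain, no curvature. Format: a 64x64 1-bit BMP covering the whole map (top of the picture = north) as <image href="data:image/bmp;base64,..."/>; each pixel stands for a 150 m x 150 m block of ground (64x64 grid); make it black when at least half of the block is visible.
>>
<image width="64" height="64" href="data:image/bmp;base64,Qk0+AgAAAAAAAD4AAAAoAAAAQAAAAEAAAAABAAEAAAAAAAACAAATCwAAEwsAAAIAAAAAAAAA////AAAAAAAP//gB/4AAQB//+AP+AADAP//8Af4AAMD///wA/MAAwP///AD/gAAA///8AD8AAAD///wAP/AAAP//+AD/+AAA///wAP/8AAD//+AA//4AAP//wAD/g4AA//+AAP8AwAD//4AAfwAgAP//gAB+AAAA+H+AAHQAAADgf4AABAAAAMB/gAAAAAAAwH/AAAAAAAAAf8AAAAAAAAAv4HwAAAAAAAP//wAAAAAAAf//gAAAAAAAf/+AAAAAAAA/74AAAAAAAB/vgAAAAAAAD+/AAAAAAAAH/8AAAAAAAAZ/4AAAAAAADD/gAAAAAAAMH/AAAAAAAAwP8AAAAAAABA/wAAAAAAAGB9AAAAAAAAQD4AAAAAAAAAB4AAAAAAAAAAgAAAAAAAAADAAAAAAAAAAEAAAAAAAAAAAAAAAAAAAAAAAAAAAAAAAAAAAAAAAAAAAAAAAAAAAAAAAAAAAAAAAAAAAAAAPwAAAAAAAAB4AAAAAAAAAGAAAAAAAAAAAAAAAAAAAAAAAAAAAAAAAAAAAAAAAAAAAAAAAAAAAAAAAAAAAAAAAAAAAAAAAAAAAAAAAAAAAAAAAAAAAAAAAAAAAAAAAAAAAAAAAGAAAAAAAAAE/+AAAAAAAAB/+AAAAAAAAH/8AAAAAAAAZ/4AAAAAAAAAH4AAAAAAAAAPAAAAAAAAAA4A=="/>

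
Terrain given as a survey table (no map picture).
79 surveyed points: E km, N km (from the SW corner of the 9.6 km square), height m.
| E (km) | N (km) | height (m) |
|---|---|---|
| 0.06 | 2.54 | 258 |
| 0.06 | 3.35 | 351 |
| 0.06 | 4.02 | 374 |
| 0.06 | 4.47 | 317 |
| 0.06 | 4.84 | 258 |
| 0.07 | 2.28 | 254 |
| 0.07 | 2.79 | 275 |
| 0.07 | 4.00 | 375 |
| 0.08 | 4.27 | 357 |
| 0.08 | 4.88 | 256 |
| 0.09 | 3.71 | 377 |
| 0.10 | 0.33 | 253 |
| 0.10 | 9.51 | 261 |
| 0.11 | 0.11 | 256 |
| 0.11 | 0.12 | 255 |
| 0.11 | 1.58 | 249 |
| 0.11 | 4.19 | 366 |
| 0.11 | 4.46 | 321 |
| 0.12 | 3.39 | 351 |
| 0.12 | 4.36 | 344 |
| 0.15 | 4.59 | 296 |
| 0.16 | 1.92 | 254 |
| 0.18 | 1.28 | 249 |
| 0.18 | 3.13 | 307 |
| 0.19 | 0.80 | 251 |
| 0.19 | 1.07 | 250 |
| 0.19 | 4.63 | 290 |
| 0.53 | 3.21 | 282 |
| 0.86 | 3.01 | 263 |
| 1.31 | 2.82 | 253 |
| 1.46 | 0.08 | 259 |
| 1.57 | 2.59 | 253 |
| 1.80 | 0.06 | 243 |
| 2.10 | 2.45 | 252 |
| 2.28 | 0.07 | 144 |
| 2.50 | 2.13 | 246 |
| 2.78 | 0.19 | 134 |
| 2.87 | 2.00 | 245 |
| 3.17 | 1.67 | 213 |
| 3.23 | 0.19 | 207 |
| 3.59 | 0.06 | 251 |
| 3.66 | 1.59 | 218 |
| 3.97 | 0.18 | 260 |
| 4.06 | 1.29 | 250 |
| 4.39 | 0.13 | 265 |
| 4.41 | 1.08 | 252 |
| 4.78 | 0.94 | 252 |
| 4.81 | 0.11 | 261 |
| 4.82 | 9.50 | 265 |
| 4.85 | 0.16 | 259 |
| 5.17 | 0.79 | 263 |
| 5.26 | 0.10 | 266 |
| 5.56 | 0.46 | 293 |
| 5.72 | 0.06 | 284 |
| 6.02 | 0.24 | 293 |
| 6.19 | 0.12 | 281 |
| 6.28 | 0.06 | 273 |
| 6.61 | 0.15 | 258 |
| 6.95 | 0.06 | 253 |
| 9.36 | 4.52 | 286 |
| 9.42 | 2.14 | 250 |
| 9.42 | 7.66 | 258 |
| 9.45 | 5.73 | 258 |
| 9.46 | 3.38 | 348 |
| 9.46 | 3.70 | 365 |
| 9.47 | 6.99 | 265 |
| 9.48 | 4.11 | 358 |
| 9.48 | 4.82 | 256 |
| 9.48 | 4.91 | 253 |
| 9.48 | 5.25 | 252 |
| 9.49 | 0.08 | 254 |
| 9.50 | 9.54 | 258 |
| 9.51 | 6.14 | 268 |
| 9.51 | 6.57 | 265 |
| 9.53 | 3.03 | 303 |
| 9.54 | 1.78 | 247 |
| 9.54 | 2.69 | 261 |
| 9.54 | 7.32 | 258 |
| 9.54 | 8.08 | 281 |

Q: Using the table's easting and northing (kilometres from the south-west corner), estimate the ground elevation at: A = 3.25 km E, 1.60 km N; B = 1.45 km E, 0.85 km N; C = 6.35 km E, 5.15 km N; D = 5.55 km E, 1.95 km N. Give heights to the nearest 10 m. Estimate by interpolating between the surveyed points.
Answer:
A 210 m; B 250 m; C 290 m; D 260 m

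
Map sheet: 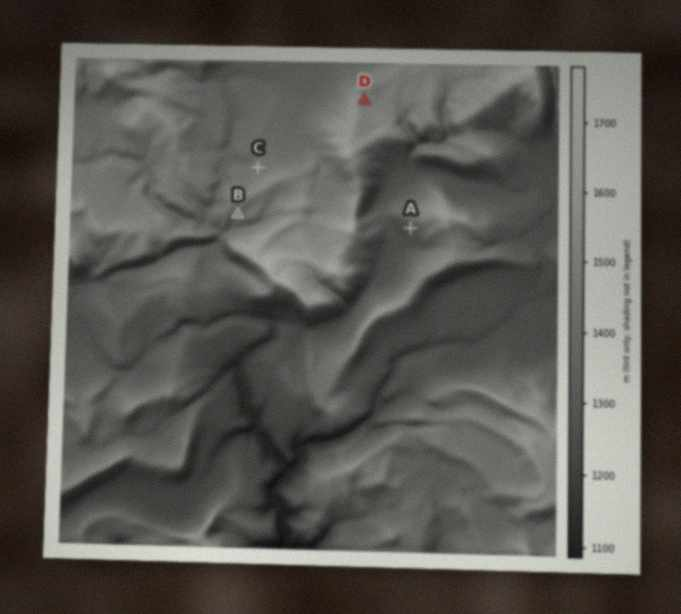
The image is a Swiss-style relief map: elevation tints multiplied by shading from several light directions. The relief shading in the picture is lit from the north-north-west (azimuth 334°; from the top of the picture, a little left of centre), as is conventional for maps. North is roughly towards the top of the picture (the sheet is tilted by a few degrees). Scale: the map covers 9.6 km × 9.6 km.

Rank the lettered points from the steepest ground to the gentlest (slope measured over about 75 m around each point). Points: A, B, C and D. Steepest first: A D B C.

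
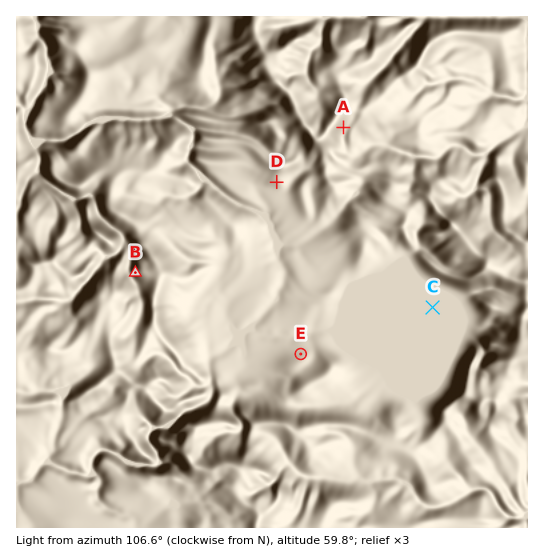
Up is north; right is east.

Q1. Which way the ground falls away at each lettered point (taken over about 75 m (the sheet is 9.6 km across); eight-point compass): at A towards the SE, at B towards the W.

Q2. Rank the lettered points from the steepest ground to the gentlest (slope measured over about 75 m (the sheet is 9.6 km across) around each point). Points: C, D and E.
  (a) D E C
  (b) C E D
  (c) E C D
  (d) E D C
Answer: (a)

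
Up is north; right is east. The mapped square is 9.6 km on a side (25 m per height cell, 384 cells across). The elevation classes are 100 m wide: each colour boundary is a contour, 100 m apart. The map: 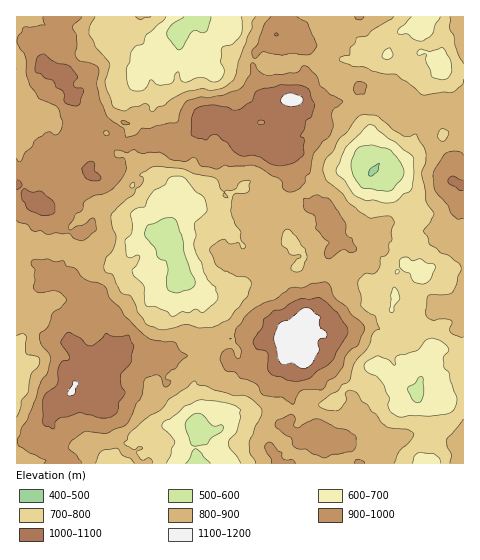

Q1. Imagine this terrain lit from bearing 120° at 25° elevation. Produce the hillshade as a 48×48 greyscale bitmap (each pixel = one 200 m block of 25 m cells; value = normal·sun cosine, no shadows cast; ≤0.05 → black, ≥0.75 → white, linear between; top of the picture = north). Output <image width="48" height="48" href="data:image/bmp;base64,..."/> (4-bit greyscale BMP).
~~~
<image width="48" height="48" href="data:image/bmp;base64,Qk32BAAAAAAAAHYAAAAoAAAAMAAAADAAAAABAAQAAAAAAIAEAAATCwAAEwsAABAAAAAAAAAAAAAAABEREQAiIiIAMzMzAERERABVVVUAZmZmAHd3dwCIiIgAmZmZAKqqqgC7u7sAzMzMAN3d3QDu7u4A////AImHaJvcl3ic3Ll4dTRHiambqHmr3cqFIniZiaq7mIib3KhmVUNHiIiJu5ibzdqGQ2eau7qry5iKvLdTIkNHd2iIiqiIm9qGQzV5u7qr3sqaq7hlISJGd2aId5iHZpmGMgJYu7qqzv3Mzcl4YyIkaHVnd3iZZVZlQwAnq7mbze3d3euZh1RFV5h2Z3iahlVUMxADerqKzdu97dyqmYV4ebu5ZomrqXZmMTABNqqZvNur3cupmpd5m8vNp4mrqpZnUkIBI3mau7uYvcqIiZh4i8zO2pibuqdWU0MQE2iKzLqprLmHd3h4mb3d7smJqrplVXYgFFZ4vdqpq7qGd2dlia3u7/2Ymrl2ZohSNVZme9uYiaqVZ1ZSaZve///Jqrp1VlVURnZVaLuXeYiGZkVjSKu8/u/KqrynVWRERYhVZ5l2V3d1RURERpu73u/Jmaund3ZVRYhmd4mFNGZkI0MiRHqqq83JiIiYZ4dURniJmJmHU0VUIRMiM1iqqpq6d3eKdql1RWiJmrp4dEVUQhIiETaZmqmqZXVYh5mYZWiambyYdVVVVCIzISR6mbqrhVQ1VmeKh3eKuZu6hlVWZkRVQzNqqaqrl2Q1M1V4h4h4qpmst1RXiHZ3ZUNYqrqrqIZEMlVoh4qpmqmauFNGiIiJl2VXirusuJhmQlVnh3m8uZqpl1M2iHeJqXVombqsyph4dGZmeHis24qphjNFiXZ4mHVHqryry5h3iIiIiJqr7bmZhSJFeHd4mHZWmqu6u5dnmZmaqIq7zdyodTNGd3iJqGZnmpmruoVWiYiauoesvM3adURVd3mZqGVnqpd5uXVFeIiKvLiM3Mu8llRFVnmZqXZ3mZdWiXVUZ3eKq8uqzdyqqGRFVFeImHeJmYdUWHRFVnZ6qJvLzM7aqXZVdkZ2eIZ4qoZUNFM2ZpdoqXm97bzbuXhmiXZ2aal4mpZEIjIldph2eYeb78vMyXmXm6d4iau6q7lUMQATZ3iHZmeYndy7uoiaq7mJu7zdzMuGQgATVlaYd2Waibupm6iLqap4ve7u7tunVDETV1VneIV6mJmoeaiJh5mIi97u/+yoZmQzRmVWV5h4mHeYZpmZh2Z5iLze/+yYd3eGRHVWZoqpiHZnZFiZmXZXmru97vyGeaiZVHVWZXm6d4dVUyWImZh2iru8ze2GabmJhphmVomrdFdkMhNnd3iXiry7u8uYeKqIiKmHVqu8pjRkIREkVUVmec26qqqZl5mHdndnd5vMulNVMRIQIzNDNqy5d5qIiIhmVTVniZvtupVWVCNBACNDM2qpdWmHiIhkQxNnearfy6d2Z2V0ACRURFiZhVd2eIqVMgFYeJit3KiXV4eGMSeXZmmoiGZ1V4qnMyFJiaiJq6mpZWeGQiaqmYq6mamXV5moQmRImrqqiaqqlkZ1MgN5qqu7qqu6d5mYQmZmesu7mKvLp0V2QQA3mau6qqq8l4ZXUmZmec26mIvuyWVnYgAEeJupmazMypYzRGZWec7aiHrf7JZXYxETaImZmKzN7bhBIw=="/>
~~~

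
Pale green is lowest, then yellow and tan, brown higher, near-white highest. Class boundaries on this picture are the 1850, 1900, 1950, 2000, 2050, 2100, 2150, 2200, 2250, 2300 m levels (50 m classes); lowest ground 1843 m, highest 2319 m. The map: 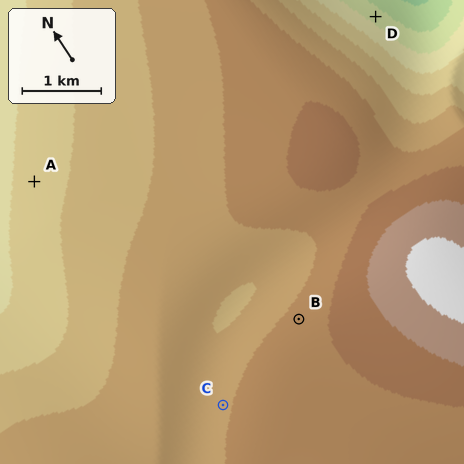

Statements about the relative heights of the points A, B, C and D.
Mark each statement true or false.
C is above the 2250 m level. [false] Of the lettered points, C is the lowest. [false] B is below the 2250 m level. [true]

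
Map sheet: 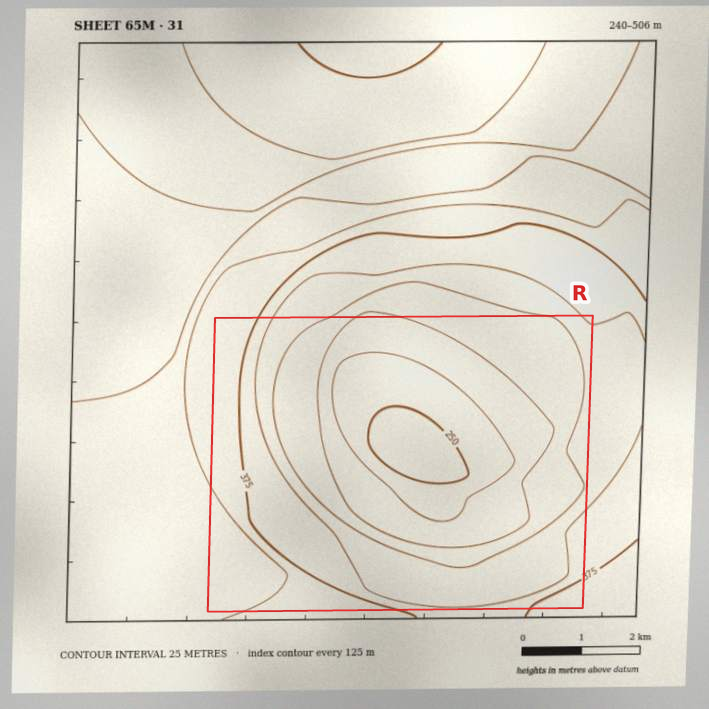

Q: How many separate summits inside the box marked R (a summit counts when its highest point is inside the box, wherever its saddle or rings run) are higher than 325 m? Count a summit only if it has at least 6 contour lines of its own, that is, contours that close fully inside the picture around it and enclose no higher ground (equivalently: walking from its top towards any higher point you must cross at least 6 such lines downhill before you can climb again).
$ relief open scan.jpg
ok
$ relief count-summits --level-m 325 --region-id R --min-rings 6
0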